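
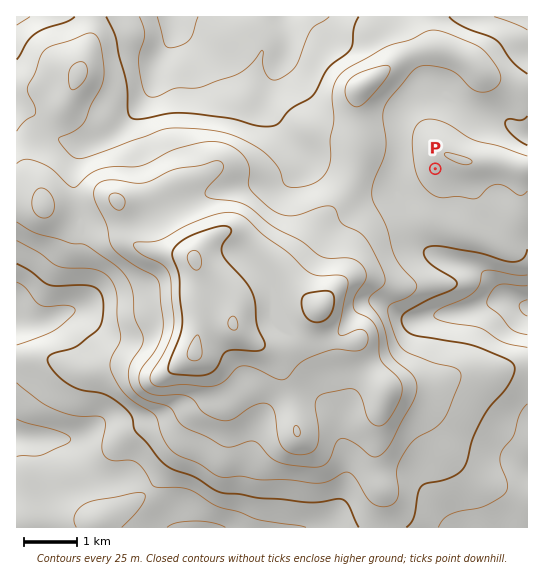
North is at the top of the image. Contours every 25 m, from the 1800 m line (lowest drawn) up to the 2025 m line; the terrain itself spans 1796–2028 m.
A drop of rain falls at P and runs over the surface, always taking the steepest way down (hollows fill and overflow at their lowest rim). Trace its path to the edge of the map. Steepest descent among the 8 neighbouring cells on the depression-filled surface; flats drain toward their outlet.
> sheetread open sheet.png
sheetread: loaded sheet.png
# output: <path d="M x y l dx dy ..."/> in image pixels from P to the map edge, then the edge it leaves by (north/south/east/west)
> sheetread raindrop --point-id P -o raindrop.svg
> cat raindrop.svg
<path d="M435 169l-28 28-2 0-2 1 0 15 3 2 1 7 7 13 20 20 3 0 4 3 6 1 10 4 4 0 1 2 8 1 8 4 28 28 13 7 8 1"/>
exit: east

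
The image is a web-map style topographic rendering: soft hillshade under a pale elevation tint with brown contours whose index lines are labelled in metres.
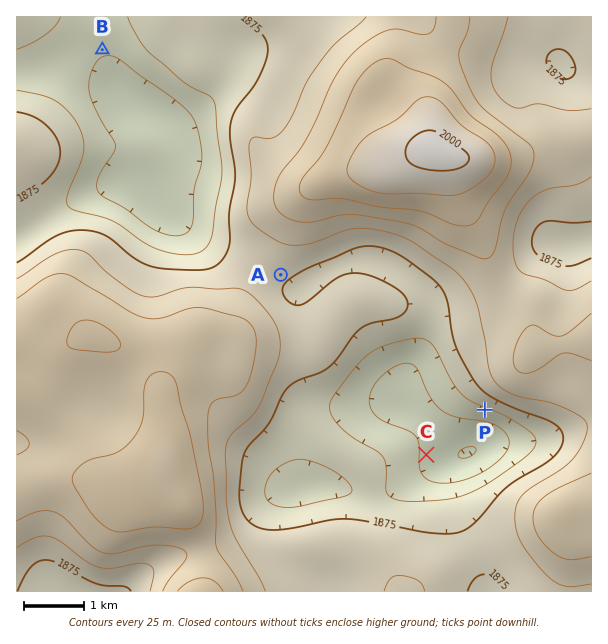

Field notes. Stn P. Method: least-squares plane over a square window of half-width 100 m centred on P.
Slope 7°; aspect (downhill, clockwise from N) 199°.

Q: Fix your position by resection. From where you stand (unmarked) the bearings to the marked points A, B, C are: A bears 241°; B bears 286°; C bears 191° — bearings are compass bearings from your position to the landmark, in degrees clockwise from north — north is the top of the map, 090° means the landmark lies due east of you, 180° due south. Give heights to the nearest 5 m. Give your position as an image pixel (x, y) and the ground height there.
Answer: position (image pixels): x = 484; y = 160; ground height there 1990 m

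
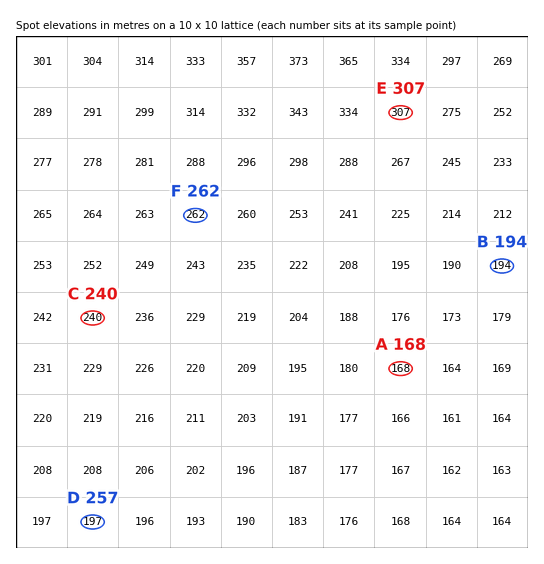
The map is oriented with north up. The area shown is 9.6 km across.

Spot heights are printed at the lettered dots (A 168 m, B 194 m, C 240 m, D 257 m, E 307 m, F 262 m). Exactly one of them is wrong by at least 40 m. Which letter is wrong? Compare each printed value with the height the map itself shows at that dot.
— D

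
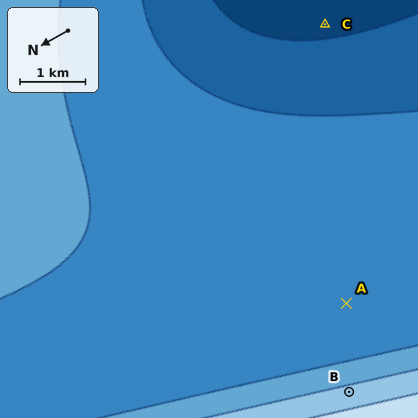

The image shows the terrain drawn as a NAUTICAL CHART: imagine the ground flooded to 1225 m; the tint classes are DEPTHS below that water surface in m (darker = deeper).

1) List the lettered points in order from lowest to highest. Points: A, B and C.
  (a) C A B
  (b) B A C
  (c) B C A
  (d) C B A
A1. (a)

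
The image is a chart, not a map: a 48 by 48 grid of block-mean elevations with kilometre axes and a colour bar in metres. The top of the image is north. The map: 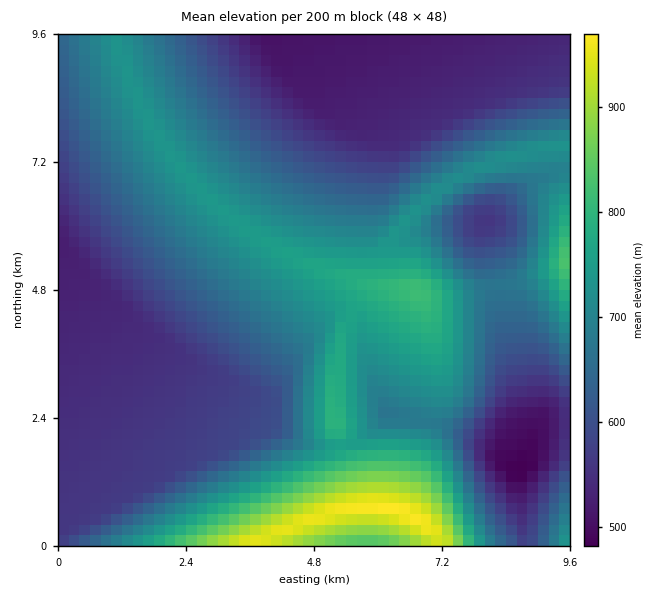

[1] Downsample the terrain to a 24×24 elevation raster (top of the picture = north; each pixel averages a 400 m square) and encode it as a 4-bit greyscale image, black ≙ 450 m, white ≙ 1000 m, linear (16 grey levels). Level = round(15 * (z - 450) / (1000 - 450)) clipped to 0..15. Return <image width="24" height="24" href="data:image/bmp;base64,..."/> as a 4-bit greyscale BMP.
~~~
<image width="24" height="24" href="data:image/bmp;base64,Qk2WAQAAAAAAAHYAAAAoAAAAGAAAABgAAAABAAQAAAAAACABAAATCwAAEwsAABAAAAAAAAAAAAAAABEREQAiIiIAMzMzAERERABVVVUAZmZmAHd3dwCIiIgAmZmZAKqqqgC7u7sAzMzMAN3d3QDu7u4A////ADRniazd3cu8zchkRzNFZ4mrze7u7adDRjMzRWeJq83d25UyNTMzM0Vniau7unQhIzMzMzRFZ4mZmGMREjMzMzNERpl3dlQhEjMzMzNER5l2Z3UyIjMzMzM0Rpl3eHZDMyIzMzNEVol4iIZERSIjMzRVZomImYZVViIiM0VWZ3iJmYZVZyIjNFVmeImZqodmaCIzRVZ3iJmZqYZmeSI0VWd4iIiIiGVVeiNEVneIiHd4dlNEeTNFZ3iHd2ZmdlM0aDRWZ4h3ZlVVZ2VFaERWeIdmVUREVnd2Z0VneHZlRDMzNFZ3d0Vnh2ZUQyIiIzRWZlZ3d2VDMiIiIiM0RVZ4dlRDIiIiIiIzM1Z3dlQyIiIiIiIiM2d3ZUMiIiIiIiIiIg=="/>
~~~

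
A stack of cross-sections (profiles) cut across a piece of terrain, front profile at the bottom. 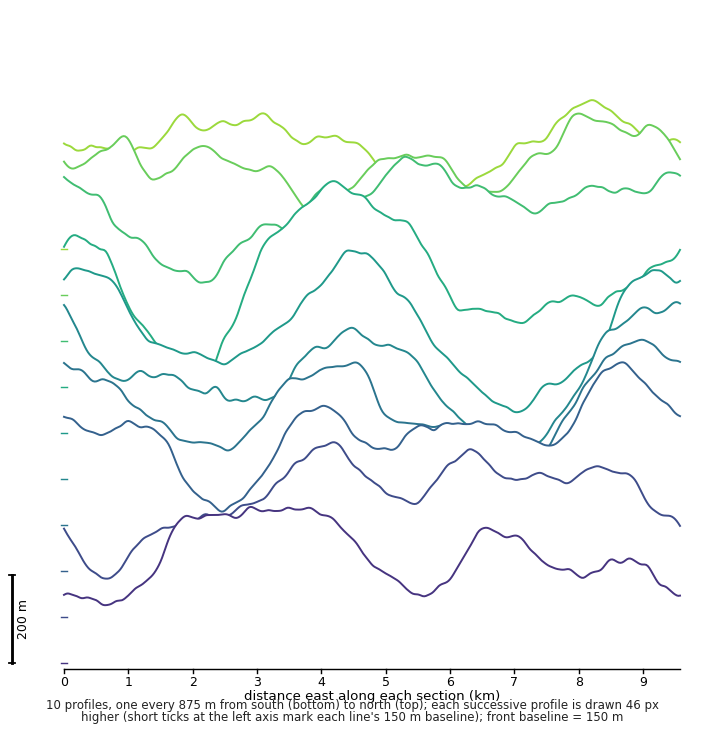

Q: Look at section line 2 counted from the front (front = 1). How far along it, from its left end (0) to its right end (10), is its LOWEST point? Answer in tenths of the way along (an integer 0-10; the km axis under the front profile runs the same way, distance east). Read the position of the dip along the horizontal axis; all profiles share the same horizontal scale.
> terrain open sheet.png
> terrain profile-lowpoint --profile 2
1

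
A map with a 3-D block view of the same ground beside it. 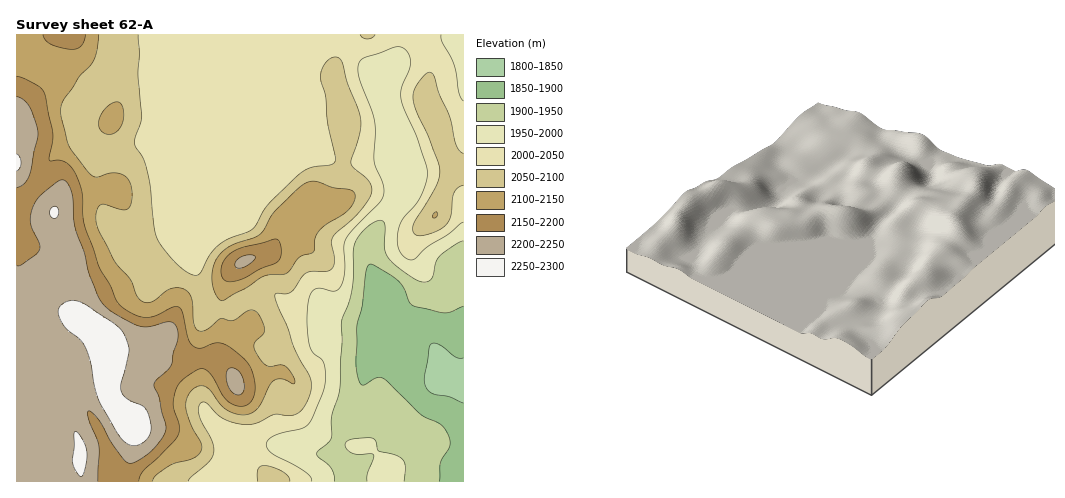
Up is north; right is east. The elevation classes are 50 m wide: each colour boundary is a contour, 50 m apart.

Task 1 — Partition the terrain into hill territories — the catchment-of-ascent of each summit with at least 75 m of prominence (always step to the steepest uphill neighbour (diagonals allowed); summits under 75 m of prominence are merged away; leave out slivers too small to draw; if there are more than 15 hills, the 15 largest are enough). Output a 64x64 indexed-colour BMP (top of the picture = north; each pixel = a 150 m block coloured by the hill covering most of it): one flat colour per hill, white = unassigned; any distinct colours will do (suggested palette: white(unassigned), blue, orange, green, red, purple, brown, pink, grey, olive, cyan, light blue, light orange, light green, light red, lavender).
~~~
<image width="64" height="64" href="data:image/bmp;base64,Qk12CAAAAAAAAHYAAAAoAAAAQAAAAEAAAAABAAQAAAAAAAAIAAATCwAAEwsAABAAAAAAAAAA////ALR3HwAOf/8ALKAsACgn1gC9Z5QAS1aMAMJ34wB/f38AIr28AM++FwDox64AeLv/AIrfmACWmP8A1bDFABERERERERERERERERERERERERERERERERERERERERERERERERERERERERERERERERERERERERERERERERERERERERERERERERERERERERERERERERERERERERERERERERERERERERERERERERERERERERERERERERERERERERERERERERERERERERERERERERERERERERERERERERERERERERERERERERERERERERERERERERERERERERERERERERERERERERERERERERERERERERERERERERERERERERERERERERERERERERERERERERERERERERERERERERERERERERERERERERERERERERERERERERERERERERERERERERERERERERERERERERERERERERERERERERERERERERERERERERERERERERERERERERERERERERERERERERERERERERERERERERERERERERERERERERERERERERERERERERERERERERERERERERERERERERERERERERERERERERERERERERERERERERERERERERERERERERERERERERERERERERERERERERERERERERERERERERERERERERERERERERERERERERERERERERERERERERERERERERERERERERMzEREREREREREREREREREREREREREREREREREREREREzMRERERERERERERERERERERERERERERERERERERERETMxERERERERERERERERERERERERERERERERERERERETMzERERERERERERERERERERERERERERERERERERERETMzMRERERERERERERERERERERERERERERERERERERETMzMxEREREREREREREREREREREREREREREREREREREzMzMzERERERERERERERERERERERERERERERERERETMzMzMzMRERERERERERERERERERERERERERERESIiIiMzMzMzMxERERERERERERERERERERERERERERIiIiIiIzMzMzMzERERERERERERERERERIiIhERERIiIiIiIiIjMzMzMzMREREREREREREREREREiIiIRESIiIiIiIiIiMzMzMzMxEREREREREREREREREiIiIiIiIiIiIiIiIiIzMzMzMzERERERERERERERERESIiIiIiIiIiIiIiIiIzMzMzMzMRERERERERERERERERIiIiIiIiIiIiIiIiIzMzMzMzMxEREREREREREREREREiIiIiIiIiIiIiIiIjMzMzMzMzERERERERERERERERESIiIiIiIiIiIiIiIjMzMzMzMzMRERERERERERERERERIiIiIiIiIiIiIiIiMzMzMzMzMxEREREREREREREREREiIiIiIiIiIiIiIiIzMzMzMzMzERERERERERERERERERIiIiIiIiIiIiIiIiMzMzMzMzMREREREREREREREREREiIiIiIiIiIiIiIiIzMzMzMzMxERERERERERERERERESIiIiIiIiIiIiIiIiMzMzMzMzEREREREREREREREREREiIiIiIiIiIiIiIiIjMzMzMzMRERERERERERERERERESIiIiIiIiIiIiIiIiMzMzMzMxEREREREREREREREREREiIiIiIiIiIiIiIiIjMzMzMzQRERERERERERERERERESIiIiIiIiIiIiIiIiIzMzMzNEEREREREREREREREREREiIiIiIiIiIiIiIiIjMzMzM0RBERERERERERERERERESIiIiIiIiIiIiIiIiMzMzMzREQRERERERERERERERERIiIiIiIiIiIiIiIiMzMzMzNERBERERERERERERERERESIiIiIiIiIiIiIiIzMzMzM0REQRERERERERERERERERIiIiIiIiIiIiIiIjMzMzMzRERBERERERERERERERERESIiIiIiIhERERERMzMzMzNERERBERERERERERERERERIiIiIiIhEREREREzMzMzM0RERERBEREREREREREREREiIiIiIhERERERETMzMzMzREREREERERERERERERERERIiIiIiERERERERMzMzMzNEREREQREREREREREREREREiIiIiIREREREREzMzMzM0RERERBERERERERERERERERIiIiIhERERERETMzMzMzREREREERERERERERERERERESIiIiERERERETMzMzMzNERERERBEREREREREREREREREiIiIRERERERMzMzMzM0REREREERERERERERERERERERIiIhEREREREzMzMzMzRERERERBERERERERERERERERESIiERERERETMzMzMzNEREREREEREREREREREREREREREiIRERERERMzMzMzM0RERERBERERERERERERERERERERIhEREREREzMzMzMzRERERBERERERERERERERERERERESERERERETMzMzMzNEREEREREREREREREREREREREREREREREREREzMzMzM0QRERERERERERERERERERERERERERERERERETMzMzMzEREREREREREREREREREREREREREREREREREREzMzMzMRERERERERERERERERERERERERERERERERERETMzMzMxERERERERERERERERERERERERERERERERERERMzMzMz"/>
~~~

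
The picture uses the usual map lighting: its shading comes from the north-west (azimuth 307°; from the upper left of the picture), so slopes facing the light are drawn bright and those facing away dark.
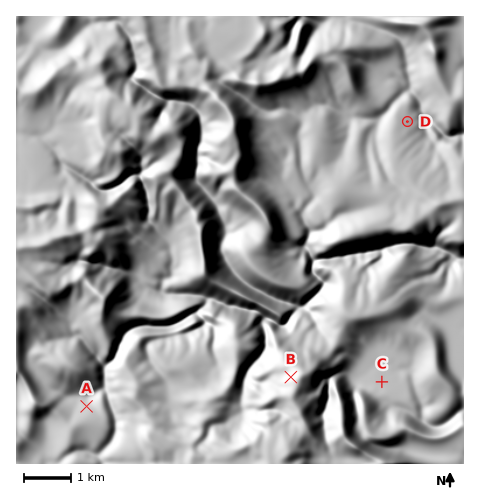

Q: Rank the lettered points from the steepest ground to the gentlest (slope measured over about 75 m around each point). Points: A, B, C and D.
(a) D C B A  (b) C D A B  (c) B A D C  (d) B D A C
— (c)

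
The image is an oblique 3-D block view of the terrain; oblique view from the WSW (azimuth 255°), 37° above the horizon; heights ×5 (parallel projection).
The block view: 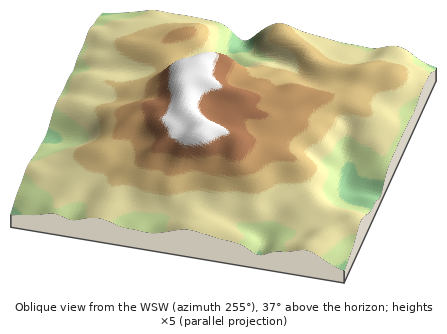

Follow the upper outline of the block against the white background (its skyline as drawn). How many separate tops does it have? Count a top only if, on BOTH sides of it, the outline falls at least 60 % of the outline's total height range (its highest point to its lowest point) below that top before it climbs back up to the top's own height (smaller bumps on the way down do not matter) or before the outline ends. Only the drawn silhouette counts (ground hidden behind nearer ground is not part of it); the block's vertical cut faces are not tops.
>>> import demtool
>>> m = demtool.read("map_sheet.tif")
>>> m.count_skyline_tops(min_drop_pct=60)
0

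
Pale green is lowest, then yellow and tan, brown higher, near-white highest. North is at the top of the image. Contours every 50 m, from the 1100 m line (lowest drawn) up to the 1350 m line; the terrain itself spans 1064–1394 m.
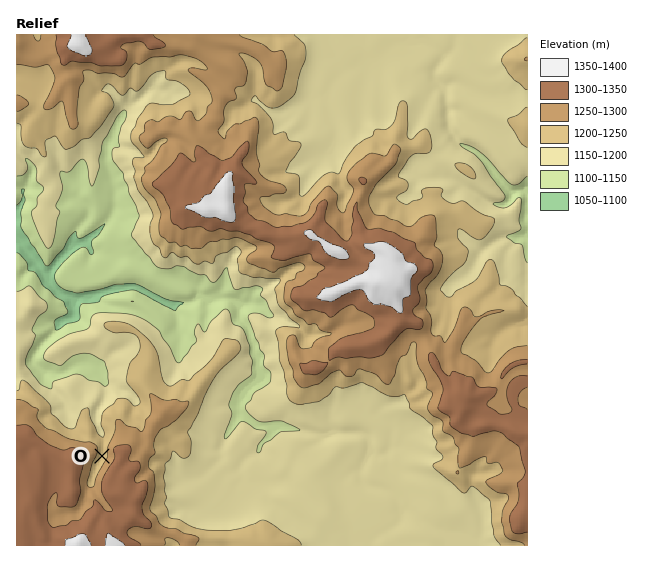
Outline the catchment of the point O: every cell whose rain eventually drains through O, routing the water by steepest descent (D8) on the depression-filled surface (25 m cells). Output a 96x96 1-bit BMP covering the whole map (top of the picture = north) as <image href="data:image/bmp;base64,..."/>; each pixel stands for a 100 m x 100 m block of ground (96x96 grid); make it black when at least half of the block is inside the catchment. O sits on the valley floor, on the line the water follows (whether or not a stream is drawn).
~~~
<image width="96" height="96" href="data:image/bmp;base64,Qk2+BAAAAAAAAD4AAAAoAAAAYAAAAGAAAAABAAEAAAAAAIAEAAATCwAAEwsAAAIAAAAAAAAA////AAAAAAB//8AAAAAAAAAAAAB//8AAAAAAAAAAAAB//8AAAAAAAAAAAAB//+AAAAAAAAAAAAB///gAAAAAAAAAAAB///wAAAAAAAAAAAA///wAAAAAAAAAAAA///wAAAAAAAAAAAAf//wAAAAAAAAAAAAf//AAAAAAAAAAAAAf/8AAAAAAAAAAAAAf/8AAAAAAAAAAAAAf/8AAAAAAAAAAAAAf/8AAAAAAAAAAAAAP/+AAAAAAAAAAAAAP/+AAAAAAAAAAAAAPj/AAAAAAAAAAAAAGAAAAAAAAAAAAAAAAAAAAAAAAAAAAAAAAAAAAAAAAAAAAAAAAAAAAAAAAAAAAAAAAAAAAAAAAAAAAAAAAAAAAAAAAAAAAAAAAAAAAAAAAAAAAAAAAAAAAAAAAAAAAAAAAAAAAAAAAAAAAAAAAAAAAAAAAAAAAAAAAAAAAAAAAAAAAAAAAAAAAAAAAAAAAAAAAAAAAAAAAAAAAAAAAAAAAAAAAAAAAAAAAAAAAAAAAAAAAAAAAAAAAAAAAAAAAAAAAAAAAAAAAAAAAAAAAAAAAAAAAAAAAAAAAAAAAAAAAAAAAAAAAAAAAAAAAAAAAAAAAAAAAAAAAAAAAAAAAAAAAAAAAAAAAAAAAAAAAAAAAAAAAAAAAAAAAAAAAAAAAAAAAAAAAAAAAAAAAAAAAAAAAAAAAAAAAAAAAAAAAAAAAAAAAAAAAAAAAAAAAAAAAAAAAAAAAAAAAAAAAAAAAAAAAAAAAAAAAAAAAAAAAAAAAAAAAAAAAAAAAAAAAAAAAAAAAAAAAAAAAAAAAAAAAAAAAAAAAAAAAAAAAAAAAAAAAAAAAAAAAAAAAAAAAAAAAAAAAAAAAAAAAAAAAAAAAAAAAAAAAAAAAAAAAAAAAAAAAAAAAAAAAAAAAAAAAAAAAAAAAAAAAAAAAAAAAAAAAAAAAAAAAAAAAAAAAAAAAAAAAAAAAAAAAAAAAAAAAAAAAAAAAAAAAAAAAAAAAAAAAAAAAAAAAAAAAAAAAAAAAAAAAAAAAAAAAAAAAAAAAAAAAAAAAAAAAAAAAAAAAAAAAAAAAAAAAAAAAAAAAAAAAAAAAAAAAAAAAAAAAAAAAAAAAAAAAAAAAAAAAAAAAAAAAAAAAAAAAAAAAAAAAAAAAAAAAAAAAAAAAAAAAAAAAAAAAAAAAAAAAAAAAAAAAAAAAAAAAAAAAAAAAAAAAAAAAAAAAAAAAAAAAAAAAAAAAAAAAAAAAAAAAAAAAAAAAAAAAAAAAAAAAAAAAAAAAAAAAAAAAAAAAAAAAAAAAAAAAAAAAAAAAAAAAAAAAAAAAAAAAAAAAAAAAAAAAAAAAAAAAAAAAAAAAAAAAAAAAAAAAAAAAAAAAAAAAAAAAAAAAAAAAAAAAAAAAAAAAAAAAAAAAAAAAAAAAAAAAAAAAAAAAAAAAAAAAAAAAAAAAAAAAAAAAAAAAAAAAAAAAAAAAAAAAAAAAAAAAAAAAAAAAAAAAAAAAAAAAAAAAAAAAAAAAAAAAAAAAAAAAAAAAAAAAAAAAAAAAAAAAAAA="/>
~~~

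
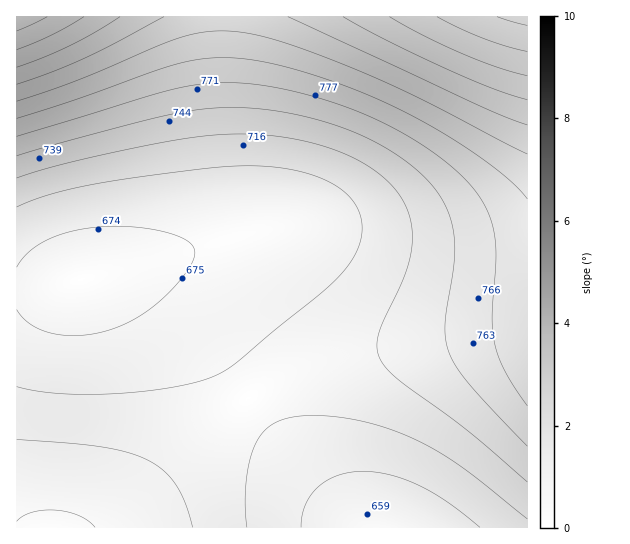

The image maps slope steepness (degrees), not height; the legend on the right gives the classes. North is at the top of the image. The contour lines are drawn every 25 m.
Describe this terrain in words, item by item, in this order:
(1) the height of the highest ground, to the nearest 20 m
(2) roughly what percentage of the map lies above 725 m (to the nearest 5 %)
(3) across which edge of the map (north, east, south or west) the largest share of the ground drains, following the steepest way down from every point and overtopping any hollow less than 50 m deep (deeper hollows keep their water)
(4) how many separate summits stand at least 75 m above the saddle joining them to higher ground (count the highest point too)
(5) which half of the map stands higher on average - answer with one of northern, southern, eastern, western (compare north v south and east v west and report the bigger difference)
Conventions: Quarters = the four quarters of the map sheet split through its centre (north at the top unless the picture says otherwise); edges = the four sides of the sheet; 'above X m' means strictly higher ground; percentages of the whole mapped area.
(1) The highest ground is at about 960 m.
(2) About 45 % of the map lies above 725 m.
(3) The largest share of the runoff leaves by the western edge.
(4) There are 2 summits with 75 m or more of prominence.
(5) On average the northern half of the map is the higher ground.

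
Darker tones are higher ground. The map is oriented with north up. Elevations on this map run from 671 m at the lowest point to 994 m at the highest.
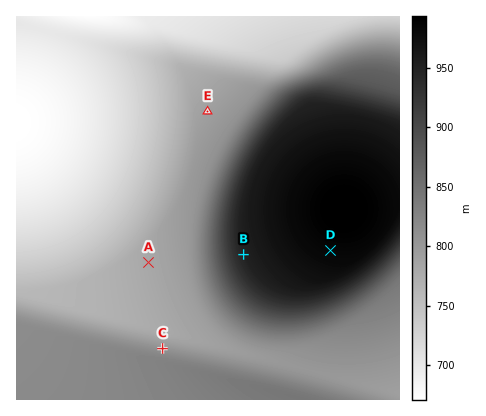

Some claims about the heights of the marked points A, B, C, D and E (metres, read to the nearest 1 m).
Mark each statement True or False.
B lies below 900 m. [False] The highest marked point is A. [False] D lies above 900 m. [True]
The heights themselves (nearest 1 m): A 781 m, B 949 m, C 809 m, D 986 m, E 792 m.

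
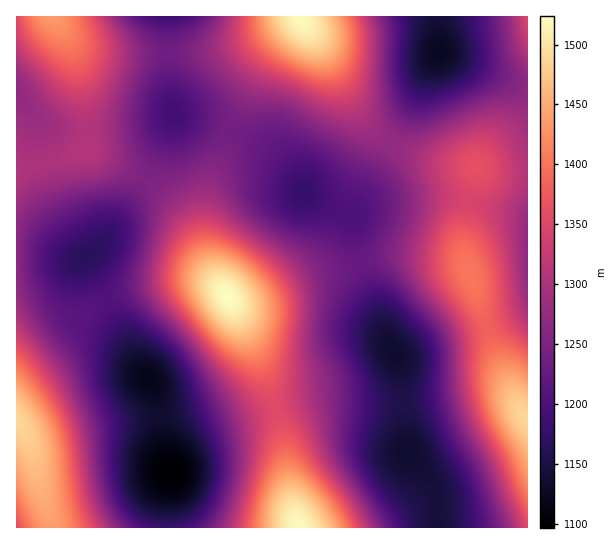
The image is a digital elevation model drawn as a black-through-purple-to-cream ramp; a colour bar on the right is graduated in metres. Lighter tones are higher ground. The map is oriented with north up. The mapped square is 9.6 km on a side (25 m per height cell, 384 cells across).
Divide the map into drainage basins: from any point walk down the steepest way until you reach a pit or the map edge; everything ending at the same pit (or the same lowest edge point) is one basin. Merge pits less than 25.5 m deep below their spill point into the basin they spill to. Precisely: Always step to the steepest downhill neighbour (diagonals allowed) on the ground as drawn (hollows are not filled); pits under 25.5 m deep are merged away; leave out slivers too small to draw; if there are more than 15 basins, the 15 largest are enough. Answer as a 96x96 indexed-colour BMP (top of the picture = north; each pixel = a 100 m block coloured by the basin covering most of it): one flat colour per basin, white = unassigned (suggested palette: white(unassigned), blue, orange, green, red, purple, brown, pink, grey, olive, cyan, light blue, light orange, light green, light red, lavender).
<image width="96" height="96" href="data:image/bmp;base64,Qk12EgAAAAAAAHYAAAAoAAAAYAAAAGAAAAABAAQAAAAAAAASAAATCwAAEwsAABAAAAAAAAAA////ALR3HwAOf/8ALKAsACgn1gC9Z5QAS1aMAMJ34wB/f38AIr28AM++FwDox64AeLv/AIrfmACWmP8A1bDFAKqqqiIiIiIiIiIiIiIiIiIiIiIiIiIiIiIiIREREREREREREREREREREREREREREaqqqiIiIiIiIiIiIiIiIiIiIiIiIiIiIiIiIREREREREREREREREREREREREREREaqqqiIiIiIiIiIiIiIiIiIiIiIiIiIiIiIiEREREREREREREREREREREREREREREaqqqiIiIiIiIiIiIiIiIiIiIiIiIiIiIiIiEREREREREREREREREREREREREREREaqqoiIiIiIiIiIiIiIiIiIiIiIiIiIiIiIiEREREREREREREREREREREREREREREaqqoiIiIiIiIiIiIiIiIiIiIiIiIiIiIiIiEREREREREREREREREREREREREREREaqqoiIiIiIiIiIiIiIiIiIiIiIiIiIiIiIhEREREREREREREREREREREREREREREaqqoiIiIiIiIiIiIiIiIiIiIiIiIiIiIiIhEREREREREREREREREREREREREREREaqqIiIiIiIiIiIiIiIiIiIiIiIiIiIiIiIhEREREREREREREREREREREREREREREaqqIiIiIiIiIiIiIiIiIiIiIiIiIiIiIiIhEREREREREREREREREREREREREREREaqqIiIiIiIiIiIiIiIiIiIiIiIiIiIiIiIhEREREREREREREREREREREREREREREaqqIiIiIiIiIiIiIiIiIiIiIiIiIiIiIiIhEREREREREREREREREREREREREREREaqiIiIiIiIiIiIiIiIiIiIiIiIiIiIiIiIhEREREREREREREREREREREREREREREaqiIiIiIiIiIiIiIiIiIiIiIiIiIiIiIiIREREREREREREREREREREREREREREREaqiIiIiIiIiIiIiIiIiIiIiIiIiIiIiIiIREREREREREREREREREREREREREREREaqiIiIiIiIiIiIiIiIiIiIiIiIiIiIiIiIREREREREREREREREREREREREREREREaoiIiIiIiIiIiIiIiIiIiIiIiIiIiIiIiIREREREREREREREREREREREREREREREaoiIiIiIiIiIiIiIiIiIiIiIiIiIiIiIiIREREREREREREREREREREREREREREREaIiIiIiIiIiIiIiIiIiIiIiIiIiIiIiIiIRERERERERERERERERERERERERERERESIiIiIiIiIiIiIiIiIiIiIiIiIiIiIiIiERERERERERERERERERERERERERERERESIiIiIiIiIiIiIiIiIiIiIiIiIiIiIiIiERERERERERERERERERERERERERERERESIiIiIiIiIiIiIiIiIiIiIiIiIiIiIiIiERERERERERERERERERERERERERERERFyIiIiIiIiIiIiIiIiIiIiIiIiIiIiIiIiERERERERERERERERERERERERERERERFyIiIiIiIiIiIiIiIiIiIiIiIiIiIiIiIhERERERERERERERERERERERERERERERdyIiIiIiIiIiIiIiIiIiIiIiIiIiIiIiIhERERERERERERERERERERERERERERERdyIiIiIiIiIiIiIiIiIiIiIiIiIiIiIiIhEREREREREREREREREREREREREREREXdyIiIiIiIiIiIiIiIiIiIiIiIiIiIiIiIREREREREREREREREREREREREREREREXdyIiIiIiIiIiIiIiIiIiIiIiIiIiIiIiIRERERERERERERERERERERERERERERF3dyIiIiIiIiIiIiIiIiIiIiIiIiIiIiIiIRERERERERERERERERERERERERERERF3dyIiIiIiIiIiIiIiIiIiIiIiIiIiIiIiERERERERERERERERERERERERERERERd3dyIiIiIiIiIiIiIiIiIiIiIiIiIiIiIiERERERERERERERERERERERERERERERd3d1IiIiIiIiIiIiIiIiIiIiIiIiIiIiIiEREREREREREREREREREREREREREREXd3d1VSIiIiIiIiIiIiIiIiIiIiIiIiIiIhEREREREREREREREREREREREREREREXd3d1VVIiIiIiIiIiIiIiIiIiIiIiIiIiIhEREREREREREREREREREREREREREREXd3d1VVUiIiIiIiIiIiIiIiIiIiIiIiIiIRERERERERERERERERERERERERERERF3d3d1VVVVIiIiIiIiIiIiIiIiIiIiIiIiIRERERERERERERERERERERERERERERF3d3d1VVVVUiIiIiIiIiIiIiIiIiIiIiIiERERERERERERERERERERERERERERERF3d3d1VVVVVSIiIiIiIiIiIiIiIiIiIiIiERERERERERERERERERERERERERERERd3d3d1VVVVVVIiIiIiIiIiIiIiIiIiIiIhERERERERERERERERERERERERERERERd3d3d1VVVVVVVSIiIiIiIiIiIiIiIiIiIhERERERERERERERERERERERERERERERd3d3d1VVVVVVVVIiIiIiIiIiIiIiIiIiIREREREREREREREREREREREREREREREXd3d3d1VVVVVVVVVSIiIiIiIiIiIiIiIiIREREREREREREREREREREREREREREREXd3d3d1VVVVVVVVVVIiIiIiIiIiIiIiIiEREREREREREREREREREREREREREREREXd3d3d1VVVVVVVVVVVVIiIiIiIiIiIiIiMzMzMREREREREREREREREREREREREREXd3d3d1VVVVVVVVVVVVVVIiIiIiIiIiIjMzMzMzERERERERERERERERERERERERF3d3d3d1VVVVVVVVVVVVVVVVUiIiIiIiUzMzMzMzMxERERERERERERERERERERERF3d3d3d1VVVVVVVVVVVVVVVVVVVVVVVVUzMzMzMzMzMRERERERERERERERERERERF3d3d3d1VVVVVVVVVVVVVVVVVVVVVVVVMzMzMzMzMzMzMRERERERERERERERERERd3d3d3d1VVVVVVVVVVVVVVVVVVVVVVVWMzMzMzMzMzMzMzMRERERERERERERERERd3d3d3d1VVVVVVVVVVVVVVVVVVVVVVVTMzMzMzMzMzMzMzMzMzEREREREREREREXd3d3d3d1VVVVVVVVVVVVVVVVVVVVVVVjMzMzMzMzMzMzMzMzMzMzMRERERERERM3d3d3d3d1VVVVVVVVVVVVVVVVVVVVVVVjMzMzMzMzMzMzMzMzMzMzMzMzMzMzMzM3d3d3d3d1VVVVVVVVVVVVVVVVVVVVVVZjMzMzMzMzMzMzMzMzMzMzMzMzMzMzMzM3d3d3d3d1VVVVVVVVVVVVVVVVVVVVVVYzMzMzMzMzMzMzMzMzMzMzMzMzMzMzMzM3d3d3d3d1VVVVVVVVVVVVVVVVVVVVVVYzMzMzMzMzMzMzMzMzMzMzMzMzMzMzMzM3d3d3d3d1VVVVVVVVVVVVVVVVVVVVVWYzMzMzMzMzMzMzMzMzMzMzMzMzMzMzMzM3d3d3d3d1VVVVVVVVVVVVVVVVVVVVVWYzMzMzMzMzMzMzMzMzMzMzMzMzMzMzMzM3d3d3d3d1VVVVVVVVVVVVVVVVVVVVVmYzMzMzMzMzMzMzMzMzMzMzMzMzMzMzMzM3d3d3d3d1VVVVVVVVVVVVVVVVVVVVZmYzMzMzMzMzMzMzMzMzMzMzMzMzMzMzMzMzd3d3d3d1VVVVVVVVVVVVVVVVVVVVZmYzMzMzMzMzMzMzMzMzMzMzMzMzMzMzMzMzd3d3d3d1VVVVVVVVVVVVVVVVVVVWZmZjMzMzMzMzMzMzMzMzMzMzMzMzMzMzMzMzd3d3d3d1VVVVVVVVVVVVVVVVVVVmZmZjMzMzMzMzMzMzMzMzMzMzMzMzMzMzMzMzd3d3d3d1VVVVVVVVVVVVVVVVVVZmZmZjMzMzMzMzMzMzMzMzMzMzMzMzMzMzMzMzN3d3d3d1VVVVVVVVVVVVVVVVVWZmZmZjMzMzMzMzMzMzMzMzMzMzMzMzMzMzMzMzN3d3d3d1VVVVVVVVVVVVVVVVVmZmZmZjMzMzMzMzMzMzMzMzMzMzMzMzMzMzMzMzN3d3d3d1VVVVVVVVVVVVVVVWZmZmZmZmMzMzMzMzMzMzMzMzMzMzMzMzMzMzMzMzN3d3d3d1VVVVVVVVVVVVVVZmZmZmZmZmMzMzMzMzMzMzMzMzMzMzMzMzMzMzMzMzN3d3d3d1VVVVVVVVVVVVVmZmZmZmZmZmMzMzMzMzMzMzMzMzMzMzMzMzMzMzMzMzM0RERERIiIhVVVVVVVVWZmZmZmZmZmZmYzMzMzMzMzMzMzMzMzMzMzMzMzMzM0RERERERERIiIiIiFVVVVZmZmZmZmZmZmZmYzMzMzMzMzMzMzMzMzMzMzMzMzRERERERERERERIiIiIiIiFVmZmZmZmZmZmZmZmZjMzMzMzMzMzMzMzMzMzMzMzNERERERERERERERIiIiIiIiIZmZmZmZmZmZmZmZmZjMzMzMzMzMzMzMzMzMzMzM0RERERERERERERERIiIiIiIiIZmZmZmZmZmZmZmZmZmMzMzMzMzMzMzMzMzMzMzRERERERERERERERERIiIiIiIiIZmZmZmZmZmZmZmZmZmMzMzMzMzMzMzMzMzMzNERERERERERERERERERIiIiIiIiIZmZmZmZmZmZmZmZmZmMzMzMzMzMzMzMzMzMzRERERERERERERERERERIiIiIiIiIZmZmZmZmZmZmZmZmZmYzMzMzMzMzMzMzMzM0RERERERERERERERERERIiIiIiIiIZmZmZmZmZmZmZmZmZmYzMzMzMzMzMzMzMzNERERERERERERERERERERIiIiIiIiIZmZmZmZmZmZmZmZmZmZjMzMzMzMzMzMzMzNERERERERERERERERERERIiIiIiIiIZmZmZmZmZmZmZmZmZmZjMzMzMzMzMzMzMzRERERERERERERERERERERIiIiIiIiIZmZmZmZmZmZmZmZmZmZmMzMzMzMzMzMzM0RERERERERERERERERERERIiIiIiIiIZmZmZmZmZmZmZmZmZmZmMzMzMzMzMzMzM0RERERERERERERERERERERIiIiIiIiGZmZmZmZmZmZmZmZmZmZmYzMzMzMzMzMzNERERERERERERERERERERERIiIiIiIiGZmZmZmZmZmZmZmZmZmZmYzMzMzMzMzMzNERERERERERERERERERERERIiIiIiIiGZmZmZmZmZmZmZmZmZmZmZjMzMzMzMzMzRERERERERERERERERERERERIiIiIiIiGZmZmZmZmZmZmZmZmZmZmZjMzMzMzMzMzRERERERERERERERERERERERIiIiIiIiGZmZmZmZmZmZmZmZmZmZmZmMzMzMzMzM0RERERERERERERERERERERERIiIiIiIhmZmZmZmZmZmZmZmZmZmZmZmMzMzMzMzM0RERERERERERERERERERERERIiIiIiIhmZmZmZmZmZmZmZmZmZmZmZmYzMzMzMzNERERERERERERERERERERERERIiIiIiIhmZmZmZmZmZmZmZmZmZmZmZmYzMzMzMzRERERERERERERERERERERERERIiIiIiIhmZpmZmZmZmZmZmZmZZmZmZmZjMzMzMzRERERERERERERERERERERERERIiIiIiIZpmZmZmZmZmZmZmZmZmZlmZmZmMzMzM0RERERERERERERERERERERERERIiIiIiIaZmZmZmZmZmZmZmZmZmZmZlmZmYzMzNERERERERERERERERERERERERERIiIiIiGmZmZmZmZmZmZmZmZmZmZmZmZZmZjMzNERERERERERERERERERERERERERIiIiIiJmZmZmZmZmZmZmZmZmZmZmZmZmWZmMzRERERERERERERERERERERERERERIiIiIiZmZmZmZmZmZmZmZmZmZmZmZmZmZlmY0RERERERERERERERERERERERERERIiIiImZmZmZmZmZmZmZmZmZmZmZmZmZmZmZZERERERERERERERERERERERERERERA=="/>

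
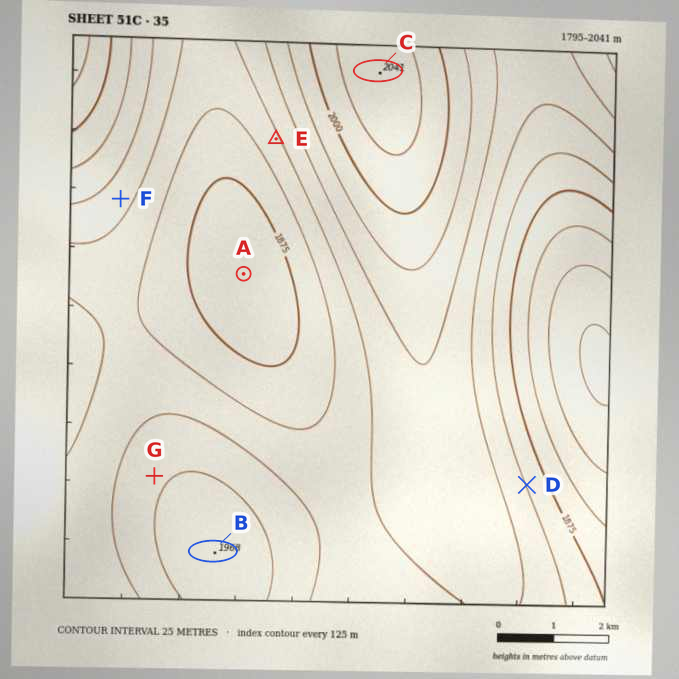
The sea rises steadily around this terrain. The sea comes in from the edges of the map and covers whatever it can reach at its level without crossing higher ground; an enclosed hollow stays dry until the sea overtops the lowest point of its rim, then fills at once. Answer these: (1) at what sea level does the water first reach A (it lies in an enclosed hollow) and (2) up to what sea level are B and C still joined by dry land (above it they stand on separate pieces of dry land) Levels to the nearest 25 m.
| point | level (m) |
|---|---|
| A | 1900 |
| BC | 1925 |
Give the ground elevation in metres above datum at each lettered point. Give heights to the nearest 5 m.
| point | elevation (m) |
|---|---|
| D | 1900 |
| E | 1920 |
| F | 1935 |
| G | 1945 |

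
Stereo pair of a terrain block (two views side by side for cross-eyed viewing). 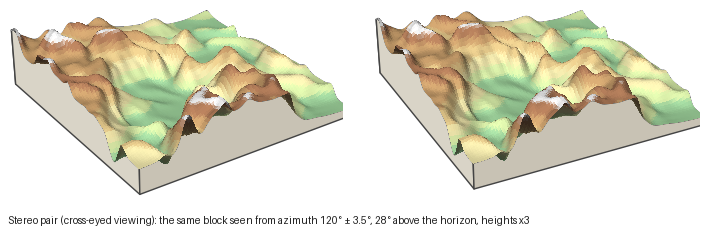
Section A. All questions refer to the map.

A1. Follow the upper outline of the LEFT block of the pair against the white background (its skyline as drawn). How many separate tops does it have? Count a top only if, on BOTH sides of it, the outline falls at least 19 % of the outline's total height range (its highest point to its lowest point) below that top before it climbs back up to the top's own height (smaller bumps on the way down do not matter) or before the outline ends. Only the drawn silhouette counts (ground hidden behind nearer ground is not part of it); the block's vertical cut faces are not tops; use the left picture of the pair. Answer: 1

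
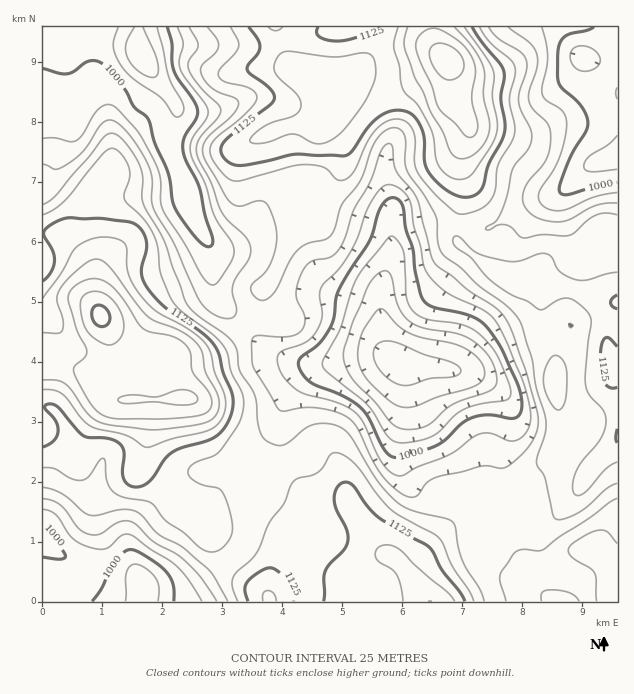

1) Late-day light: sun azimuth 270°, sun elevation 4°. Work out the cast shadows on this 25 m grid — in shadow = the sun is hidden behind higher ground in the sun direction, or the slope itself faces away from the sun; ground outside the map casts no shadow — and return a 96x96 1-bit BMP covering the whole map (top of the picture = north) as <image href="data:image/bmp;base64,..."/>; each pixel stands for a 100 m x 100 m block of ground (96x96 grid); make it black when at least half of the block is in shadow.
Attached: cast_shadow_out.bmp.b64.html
<image width="96" height="96" href="data:image/bmp;base64,Qk2+BAAAAAAAAD4AAAAoAAAAYAAAAGAAAAABAAEAAAAAAIAEAAATCwAAEwsAAAIAAAAAAAAA////AAAAAAAAAAAAAfAAAB///gAAAwAAAPAAAB///AAAB4AAAPAAAD//8AAAD4AAAGAAAD//wAAADwAAAAAAAH//gAAADwAAAAAAAH/+AAAADwAAAAAAAH/4AAAADgAAAAAAAP/wAAAADAAAAAAAAP/gAwAADAAAAAAAAH/ABwAAHAAAAAAAAH8AA4AAGAAAAAAAAAAAAYAAAAAAAAAAAAAAAOAAAAAAAAAAAAAAAHgAAAAAAAAAOAAAAH4AAAAAAAAA/gAAAD8AAAAAAAAB/gAAAD8AAAAAAAAD/gAAAB8AAAAAAAAH/gAAAB8AAAAAAAAH/gAAAB8AADAAAAAP/gAAAA4AADwAAAAP/gAAAAQAAD4AAAAP/gAAAAAAAB4AAAAP/gAAAAAAAAgAAAAP/wAAAAAAAAAAAAAf/wAAAAAAAAAHAAAf/4AAAAAAAAAP4AAf/4AAAAAAAAAP/wAf/8AAAAAAAAAP/8A//8AAAAAAAAAf//A//8AAAAAAAAAf//8//4AAAAAAAAAf/////8AAAAAAAAAf/////+AAAAAAAAA///////AAAAAAAAA///////gAAAAAAAB///////gAAAAAAAB///////gAAAAAAAD///////AAAAAAAAD///////AAAAAAAAD///////AAAAAAAAD//////+AAAAAAAAH//////8AAAAAAAAH//////wAAAAAAAAP/////+AAAAAAAD+P//h//+AAAAgAAH////A//8AAABAAAH///+A//8AAAAAAAH///+A//4AAAAAAAP///8Af/4AAAAAAAP///wAf/wAAAAAAAP///gPP/wAAAAAAAH///APz/wAAAAAAAH///APz/wAAAAAAAH///APz/4AAAAAAAH///AHh/4AAAAAAAD///AHh/8AAAAAAAB///ADB/8AAAAAAAAf//AAB/8AAAAAAAAP//AAB/8AAAAAAAAP//AAD/8AAAAAAAAP/+AAD/8AAAAAAAAP/8AAD/8AAAAAAAAP/4AAD/8AAAAAAAAf/wAAD/8AAAAAAAAf/wAAB/8AA88AAAAf/gAAA/8AA//gAAAf/gAAA/8AB//4AAAf/gAAAf8AB//+AAA//gAAAf4AB///AAA//AAAAf4AD///wAA//AAAAf4AD///8AA//AAAAf4AH///8AB/+AAAAf4AD///8AB/+AAAAf8AD///8AB/8AAAAf8AD///8AB/8AAAAP8AD///8AD/8AAAAP+AD///8AD/4AAAAP+AB///8AD/4AAAAH8AB///8AD/wAAAAD8AD///8AD4AAAAAAgAD///8ADwAAAAAAAAD///8ABgAAAAAAAAH///8AAAAAAAAAAAH///8AAAAAAAAAAAH///8AA+AAAAAAAAP///8AD+AAAAAAAAP///8AD+AAAAAAAAP///8AH+AAAAAAAAP///8AH8AAAAAAAAf///8AH8AAAAAAAAf///8AH4AAAAAAAA////8AH4AAAAAAAA////8AD4AAAAAAAB////8AD4AAAAAAAB////8="/>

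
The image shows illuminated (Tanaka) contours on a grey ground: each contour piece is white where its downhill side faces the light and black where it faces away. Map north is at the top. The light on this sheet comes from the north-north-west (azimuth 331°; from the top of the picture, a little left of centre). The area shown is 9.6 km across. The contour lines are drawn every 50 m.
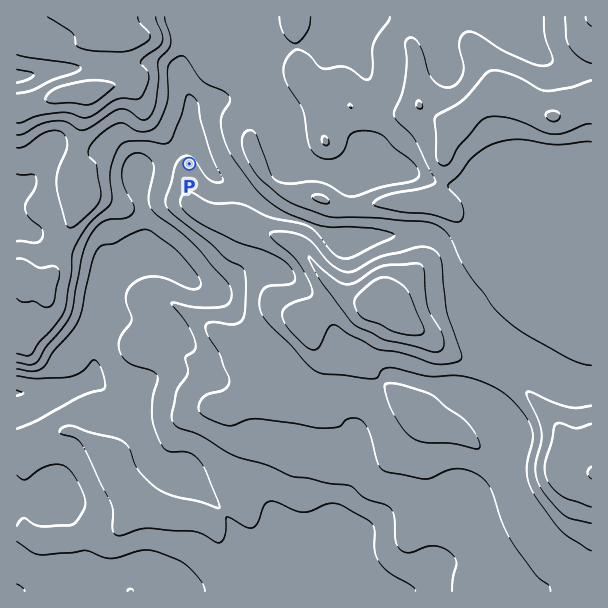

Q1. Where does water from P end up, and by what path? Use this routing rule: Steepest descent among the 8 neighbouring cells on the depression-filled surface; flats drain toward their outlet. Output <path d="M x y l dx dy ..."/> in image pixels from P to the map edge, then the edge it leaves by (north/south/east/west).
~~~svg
<path d="M189 164l11-11 0-6-2-1-16 0-2 1-3 0-12 12-6 3-12 2-6 6 2 70-2 3-9 9-1 5-8 9 0 1-13 14-2 3 0 3-1 1 0 6-2 2 0 16-4 9 0 3-5 8 0 3-1 1 0 6-2 2 0 34-3 3-9 5-3 0-1 1-3 0-6 3-14 2-1 1-9 0-2 2-13 0-2-2-10 0"/>
exit: west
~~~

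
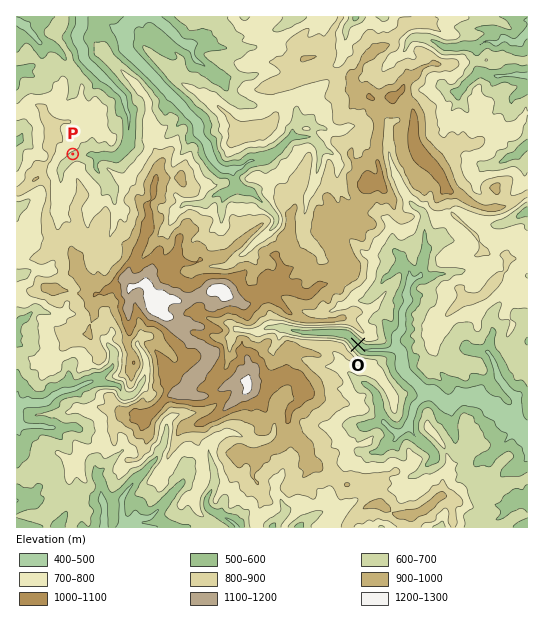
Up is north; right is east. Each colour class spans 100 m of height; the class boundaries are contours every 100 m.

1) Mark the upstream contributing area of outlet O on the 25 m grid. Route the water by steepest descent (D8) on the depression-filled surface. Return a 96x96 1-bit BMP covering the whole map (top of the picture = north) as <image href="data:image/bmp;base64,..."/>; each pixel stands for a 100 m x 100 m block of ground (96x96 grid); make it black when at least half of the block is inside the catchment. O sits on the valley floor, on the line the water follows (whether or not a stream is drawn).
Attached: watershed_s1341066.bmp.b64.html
<image width="96" height="96" href="data:image/bmp;base64,Qk2+BAAAAAAAAD4AAAAoAAAAYAAAAGAAAAABAAEAAAAAAIAEAAATCwAAEwsAAAIAAAAAAAAA////AAAAAAAAAAAAAAAAAAAAAAAAAAAAAAAAAAAAAAAAAAAAAAAAAAAAAAAAAAAAAAAAAAAAAAAAAAAAAAAAAAAAAAAAAAAAAAAAAAAAAAAAAAAAAAAAAAAAAAAAAAAAAAAAAAAAAAAAAAAAAAAAAAAAAAAAAAAAAAAAAAAAAAAAAAAAAAAAAAAAAAAAAAAAAAAAAAAAAAAAAAAAAAAAAAAAAAAAAAAAAAAAAAAAAAAAAAAAAAAAAAAAAAAAAAAAAAAAAAAAAAAAAAAAAAAAAAAAAAAAAAAAAAAAAAAAAAAAAAAAAAAAAAAAAAAAAAAAAAAAAAAAAAAAAAAAAAAAAAAAAAAAAAAAAAAAAAAAAAAAAAAAAAAAAAAAAAAAAAAAAAAAAAAAAAAAAAAAAAAAAAAAAAAAAAAB+AAAAAAAAAAAAAAB/gAAAAAAAAAAAAAA//wAAAAAAAAAAAAAf/+AAAAAAAAAAAAAP//AAAAAAAAAAAAAH//gAAAAAAAAAAAAD//AAAAAAAAAAAAAD//gAAAAAAAAAAAAD///BgAAAAAAAAAAP////wAAAAAAAAAA/////4AAAAAAAAAB/////4AAAAAAAAAD/////wAAAAAAAAAH/////gAAAAAAAAAH///4AAAAAAAAAAAf///gAAAAAAAAAAAf///AAAAAAAAAAAAf/8+AAAAAAAAAAAAAPwIAAAAAAAAAAAAABgAAAAAAAAAAAAAAAAAAAAAAAAAAAAAAAAAAAAAAAAAAAAAAAAAAAAAAAAAAAAAAAAAAAAAAAAAAAAAAAAAAAAAAAAAAAAAAAAAAAAAAAAAAAAAAAAAAAAAAAAAAAAAAAAAAAAAAAAAAAAAAAAAAAAAAAAAAAAAAAAAAAAAAAAAAAAAAAAAAAAAAAAAAAAAAAAAAAAAAAAAAAAAAAAAAAAAAAAAAAAAAAAAAAAAAAAAAAAAAAAAAAAAAAAAAAAAAAAAAAAAAAAAAAAAAAAAAAAAAAAAAAAAAAAAAAAAAAAAAAAAAAAAAAAAAAAAAAAAAAAAAAAAAAAAAAAAAAAAAAAAAAAAAAAAAAAAAAAAAAAAAAAAAAAAAAAAAAAAAAAAAAAAAAAAAAAAAAAAAAAAAAAAAAAAAAAAAAAAAAAAAAAAAAAAAAAAAAAAAAAAAAAAAAAAAAAAAAAAAAAAAAAAAAAAAAAAAAAAAAAAAAAAAAAAAAAAAAAAAAAAAAAAAAAAAAAAAAAAAAAAAAAAAAAAAAAAAAAAAAAAAAAAAAAAAAAAAAAAAAAAAAAAAAAAAAAAAAAAAAAAAAAAAAAAAAAAAAAAAAAAAAAAAAAAAAAAAAAAAAAAAAAAAAAAAAAAAAAAAAAAAAAAAAAAAAAAAAAAAAAAAAAAAAAAAAAAAAAAAAAAAAAAAAAAAAAAAAAAAAAAAAAAAAAAAAAAAAAAAAAAAAAAAAAAAAAAAAAAAAAAAAAAAAAAAAAAAAAAAAAAAAAAAAAAAAAAAAAAAAAAAAAAAAAAAAAAAAAAAAAAAAAAAAAAAAAAAAAAAAAAAAAA="/>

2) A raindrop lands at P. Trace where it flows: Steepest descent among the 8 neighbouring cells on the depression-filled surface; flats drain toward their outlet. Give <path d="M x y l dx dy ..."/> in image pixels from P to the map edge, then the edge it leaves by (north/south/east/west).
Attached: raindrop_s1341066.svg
<path d="M73 154l1 1 20 0 1 2 22 0 8-8 4-10 0-25-3-4-1-12-19-19-4-2-17-18-2-2 0-7-1-1 0-3-4-5 0-8 4-7 0-9"/>
exit: north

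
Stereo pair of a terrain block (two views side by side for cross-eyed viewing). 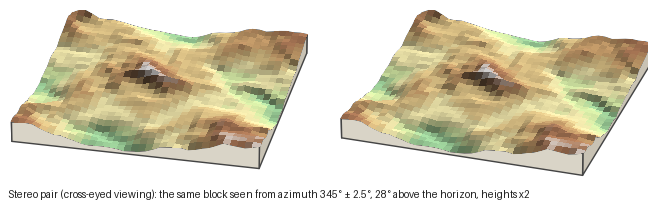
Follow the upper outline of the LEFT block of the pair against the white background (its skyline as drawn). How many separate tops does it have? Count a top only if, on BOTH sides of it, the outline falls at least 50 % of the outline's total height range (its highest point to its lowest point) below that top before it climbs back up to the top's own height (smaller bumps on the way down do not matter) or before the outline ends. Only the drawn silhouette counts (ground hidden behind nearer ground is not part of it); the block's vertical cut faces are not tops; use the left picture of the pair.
0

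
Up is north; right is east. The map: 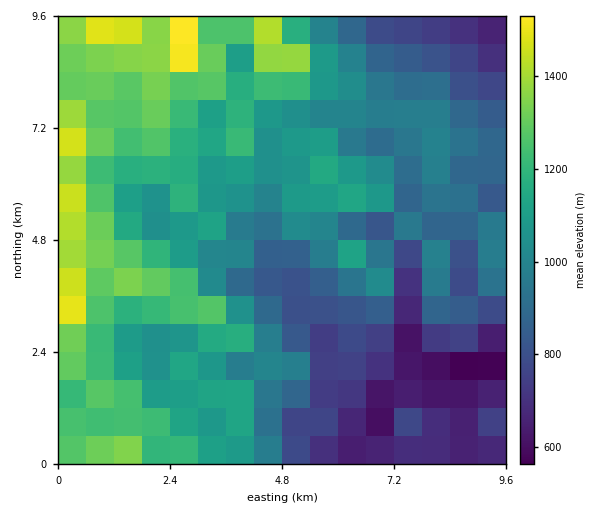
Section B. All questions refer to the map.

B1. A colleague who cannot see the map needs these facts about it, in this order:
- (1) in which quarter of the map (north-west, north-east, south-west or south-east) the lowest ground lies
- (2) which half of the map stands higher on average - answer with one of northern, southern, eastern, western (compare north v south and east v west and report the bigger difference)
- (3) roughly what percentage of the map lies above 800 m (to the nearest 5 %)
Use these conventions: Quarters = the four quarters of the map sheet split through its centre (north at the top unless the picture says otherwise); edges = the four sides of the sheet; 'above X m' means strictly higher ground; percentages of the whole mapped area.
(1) Look to the south-east quarter for the lowest ground.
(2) Taken as a whole, the western half is higher than the eastern.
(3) Ground above 800 m makes up about 80 % of the sheet.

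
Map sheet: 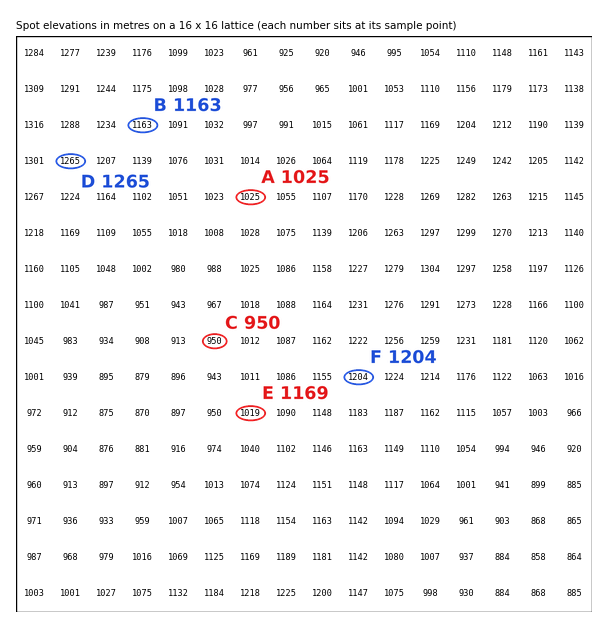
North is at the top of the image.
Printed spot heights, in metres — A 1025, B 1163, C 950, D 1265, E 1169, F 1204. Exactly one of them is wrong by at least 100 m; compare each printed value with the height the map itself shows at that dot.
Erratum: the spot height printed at E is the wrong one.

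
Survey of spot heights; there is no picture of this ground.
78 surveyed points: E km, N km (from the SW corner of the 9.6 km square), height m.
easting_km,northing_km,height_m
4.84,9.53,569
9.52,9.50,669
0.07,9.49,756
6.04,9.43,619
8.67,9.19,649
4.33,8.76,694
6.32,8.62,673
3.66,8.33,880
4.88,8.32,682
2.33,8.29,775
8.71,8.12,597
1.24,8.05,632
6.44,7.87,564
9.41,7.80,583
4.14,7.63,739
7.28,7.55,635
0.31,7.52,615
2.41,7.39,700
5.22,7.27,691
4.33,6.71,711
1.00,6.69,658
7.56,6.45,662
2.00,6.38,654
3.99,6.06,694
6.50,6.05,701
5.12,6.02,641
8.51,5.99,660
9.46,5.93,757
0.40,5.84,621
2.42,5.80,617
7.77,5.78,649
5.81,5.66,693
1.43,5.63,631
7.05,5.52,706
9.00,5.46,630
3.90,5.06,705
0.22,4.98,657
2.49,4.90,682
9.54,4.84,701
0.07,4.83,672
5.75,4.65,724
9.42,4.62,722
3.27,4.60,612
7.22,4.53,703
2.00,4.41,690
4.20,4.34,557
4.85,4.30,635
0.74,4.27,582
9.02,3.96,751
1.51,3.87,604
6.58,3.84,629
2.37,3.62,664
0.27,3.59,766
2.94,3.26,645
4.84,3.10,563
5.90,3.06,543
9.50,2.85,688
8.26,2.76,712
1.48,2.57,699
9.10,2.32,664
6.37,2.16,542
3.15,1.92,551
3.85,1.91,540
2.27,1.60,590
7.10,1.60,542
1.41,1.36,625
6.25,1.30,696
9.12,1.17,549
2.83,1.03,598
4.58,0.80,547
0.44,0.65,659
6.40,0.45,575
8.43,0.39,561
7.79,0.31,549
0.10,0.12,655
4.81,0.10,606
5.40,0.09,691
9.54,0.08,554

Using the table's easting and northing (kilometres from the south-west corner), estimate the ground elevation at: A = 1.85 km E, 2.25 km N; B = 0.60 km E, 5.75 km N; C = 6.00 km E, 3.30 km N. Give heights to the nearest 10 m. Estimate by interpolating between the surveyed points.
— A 710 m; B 630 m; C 570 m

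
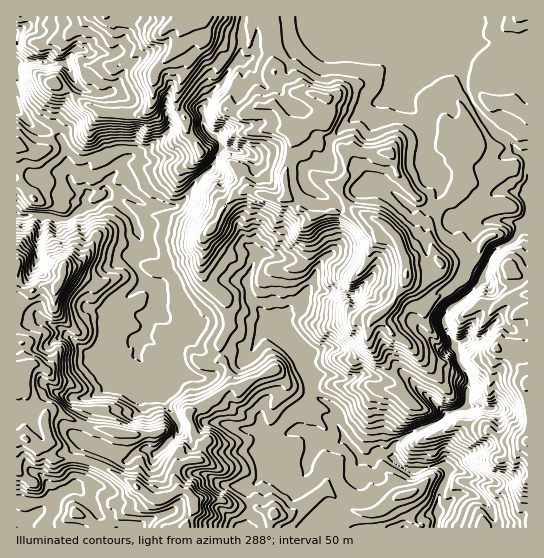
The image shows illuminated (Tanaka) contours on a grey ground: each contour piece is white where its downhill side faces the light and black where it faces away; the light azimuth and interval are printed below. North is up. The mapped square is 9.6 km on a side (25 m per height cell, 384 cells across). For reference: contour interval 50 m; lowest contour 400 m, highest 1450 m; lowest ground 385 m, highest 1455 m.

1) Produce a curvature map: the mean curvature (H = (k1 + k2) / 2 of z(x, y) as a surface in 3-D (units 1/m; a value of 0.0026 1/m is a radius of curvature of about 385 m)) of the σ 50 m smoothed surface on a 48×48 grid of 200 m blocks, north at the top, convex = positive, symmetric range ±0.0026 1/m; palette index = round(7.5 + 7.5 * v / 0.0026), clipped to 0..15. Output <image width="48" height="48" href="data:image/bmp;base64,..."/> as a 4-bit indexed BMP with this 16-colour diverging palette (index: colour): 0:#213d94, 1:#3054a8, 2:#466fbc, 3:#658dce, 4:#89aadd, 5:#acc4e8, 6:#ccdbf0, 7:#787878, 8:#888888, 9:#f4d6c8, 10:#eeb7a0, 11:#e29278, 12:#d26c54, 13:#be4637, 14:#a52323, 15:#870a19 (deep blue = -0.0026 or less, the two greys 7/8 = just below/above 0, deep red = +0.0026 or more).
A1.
<image width="48" height="48" href="data:image/bmp;base64,Qk32BAAAAAAAAHYAAAAoAAAAMAAAADAAAAABAAQAAAAAAIAEAAATCwAAEwsAABAAAAAAAAAAlD0hAKhUMAC8b0YAzo1lAN2qiQDoxKwA8NvMAHh4eACIiIgAyNb0AKC37gB4kuIAVGzSADdGvgAjI6UAGQqHAJiIlXiWQ0qspHY1aHZWd3ZVVFvCuY6FeIZlf6R4yoMT7HOnmvqnd4q8uHdRWJ0HqFVViUaoVs6h/J/Hl6V7h5dmrKmSZoJFeVyVRWdCj7i91lQziHZXqnd3ac6xpTj5jK9Gc0NM/EWYdQRWaGZ2iXeIeHb7L4QAPqFMdHv7OTW4JM66dniGeYWmyRAVAje5g2ibzvpTKkS675Z3ZoiGiZkzYIeIJZ39x3uqhURWgyBvKmd2Z4iHh4OVcu6HN0A1jMpsVFZ8394SjPmYhneHWEaIhQr/dqyarXWnON7smY/Q8TElaIZnmUaZWqAD/rzjmXa5vGVVNEsY9FaoWJZ4iDipZ7zlCmxzS4eedHvMlGZevrl3ZrZodEaod8/QlAAATYqCEUJFVmVGd9uqVHqGZ4iKqscH+w3VjIkJrKdmd3dnc0q/p2uTjarbeJCLxga3zKmOZWZniHh1RTZmrupVQiQCeTarmAmkiq28dEZ4d4d2vapiWehHjN1bo0vK4NulmHU61jZ4d4d3pYiFSYRVNjavRI+mMMzsdsxjYqZod3h3aKpoWFZWc1XrPPprIQCsqHbHLMdoeHh3ZXqpZoVpypyafWOcDy4MJZYYx4dneHh3dlmWd3aad42ulDTRD4iAyLRflDZXiHeHZmqZVmVUd7uq+0bZCPnXemo+U0pVeId2Z5y0Z3dUqOFVbVZboA98qK2/xlqmZnd2ermEqXhyQgYJedmVjCIWR6Fn+GettndVi2ZTmomlSs+Qd/h8h/B7p/BL/ZM1d6horWeHTLq5C3fzRvZK1qcO1fVcytllVnZlbXaZNCNaQESpN/hOln8K18RqWXxmlXZ5vnZDVYd5lCRcirVpV25gGasZW1/Ic4dnr9llR4XrViOKjpaWWGf/VFtEKVu5dYZnefopV7KudVmq6maWZ4REQwADkTWYOqh1eK1VZXa83qztllZoZ3mYxl/5mEZVlUNARquletumZXlWZTqGiGab1Zx2mDdVWIeoC8be/lxmVrNXY6x2eohkUZWIZppah3idAtFrQ3xWq8dlWORXaoiIlYVmZ4mEiJnOsAXaZZxYdIlne2V3aYaJtnmXV2WGZlNFvw/4JlxnU6donVZneHhmpcu8R5ZFU0mVn7AARTqGlOvM3mZoiXqKNcdnOOlVZYGb6Av8llqocotEbJdop3qDacJGU8pnhKkMwIA2m6uJqhd1aIhoh5komEaGVV3e7dsP0Ny+dXl3jWN3Z2Z4h7OIeDiHSv6pdfZbIJ9py7RWWnZWd3eIeWaomBmbnGI0Q9gthCuFp4is7dhnd3eHikqIhynf0Vh0Z9wedjHGhGipZbmYd3d3l2l3hy/ukMeYa+lalaKoarWWVmeId3d3d3h4hwQACtq9ZJ6YtWsUebeGZmd3d3d3d3iZd0m4ojNDdhXImnhnSIZ2d3d3d3d3d3aZd3/bxmeWVrZpa6eHa4d3d3d4d3d3d3dmZgZWq3WKR7+JeZVWaodnd4d3d3d3d3eJh6SIdqrHhlWZmqp1eYd3h4d4d3d3d3dnqQ=="/>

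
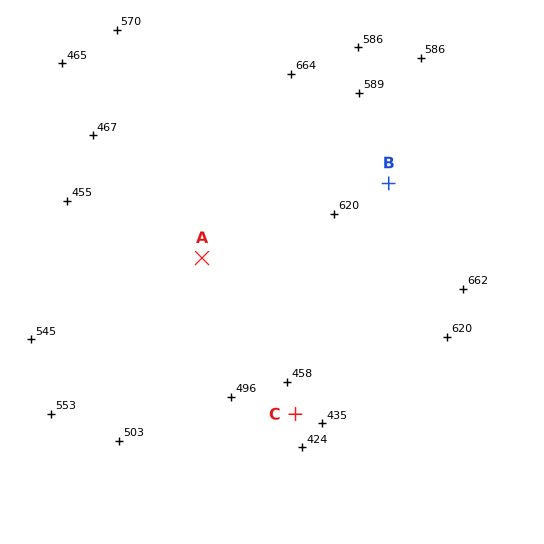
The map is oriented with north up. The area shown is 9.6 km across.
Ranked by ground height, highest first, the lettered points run B A C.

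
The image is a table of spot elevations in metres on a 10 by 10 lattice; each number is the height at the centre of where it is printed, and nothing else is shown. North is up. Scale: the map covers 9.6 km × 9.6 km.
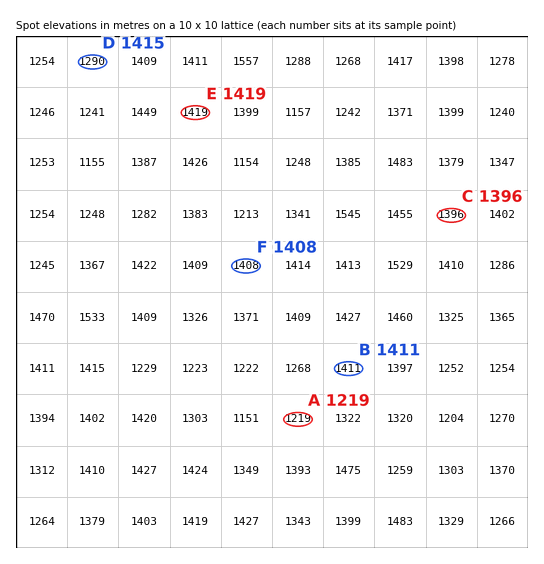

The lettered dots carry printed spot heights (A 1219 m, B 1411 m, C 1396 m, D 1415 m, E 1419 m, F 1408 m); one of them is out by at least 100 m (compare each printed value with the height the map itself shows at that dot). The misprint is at D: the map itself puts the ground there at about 1290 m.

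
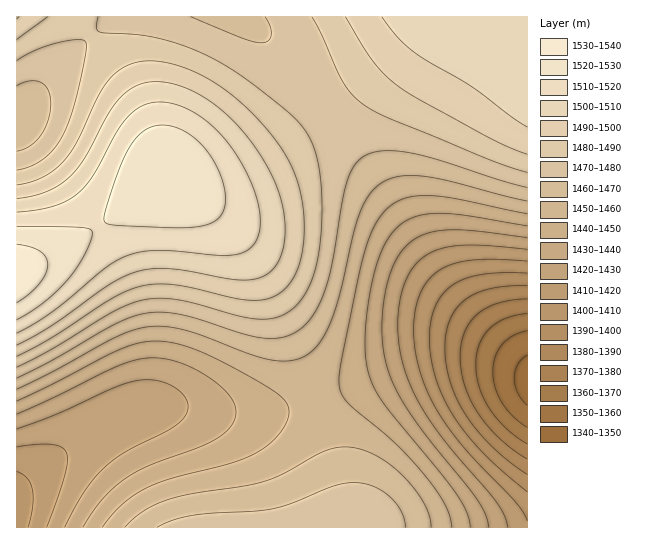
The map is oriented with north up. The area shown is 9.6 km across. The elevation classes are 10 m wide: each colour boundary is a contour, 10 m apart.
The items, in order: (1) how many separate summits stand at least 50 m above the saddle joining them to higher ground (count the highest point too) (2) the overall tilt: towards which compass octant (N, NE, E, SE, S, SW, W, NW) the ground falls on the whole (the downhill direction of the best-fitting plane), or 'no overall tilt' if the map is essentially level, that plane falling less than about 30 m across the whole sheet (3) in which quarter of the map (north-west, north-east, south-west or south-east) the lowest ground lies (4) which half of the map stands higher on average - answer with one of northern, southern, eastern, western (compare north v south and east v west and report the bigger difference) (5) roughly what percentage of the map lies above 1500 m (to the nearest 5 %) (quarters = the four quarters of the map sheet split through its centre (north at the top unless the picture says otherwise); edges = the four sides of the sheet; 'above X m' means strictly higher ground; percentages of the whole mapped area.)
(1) There is 1 summit with 50 m or more of prominence.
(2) The general tilt is down to the south-east (the land rises towards the north-west).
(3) The lowest point lies in the south-east quarter of the map.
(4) The northern half stands higher on average than the southern half.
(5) Roughly 20 % of the ground is higher than 1500 m.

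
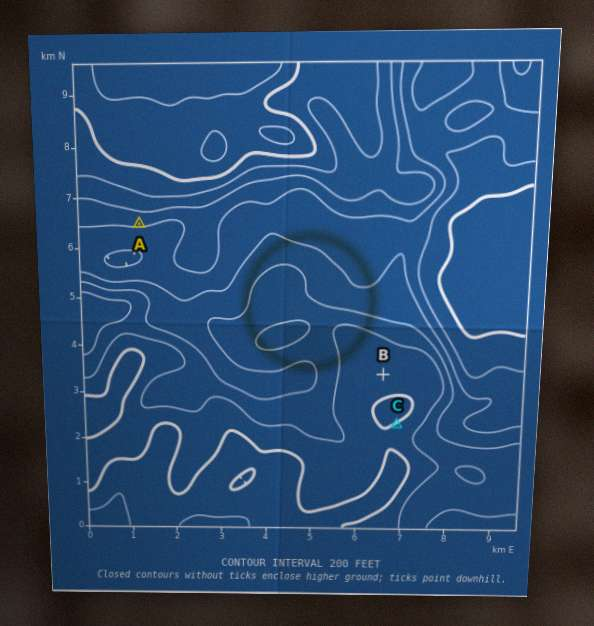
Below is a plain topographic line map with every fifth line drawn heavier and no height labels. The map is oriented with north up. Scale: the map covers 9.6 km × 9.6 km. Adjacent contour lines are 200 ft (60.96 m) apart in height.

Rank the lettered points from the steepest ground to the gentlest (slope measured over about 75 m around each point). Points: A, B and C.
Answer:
A C B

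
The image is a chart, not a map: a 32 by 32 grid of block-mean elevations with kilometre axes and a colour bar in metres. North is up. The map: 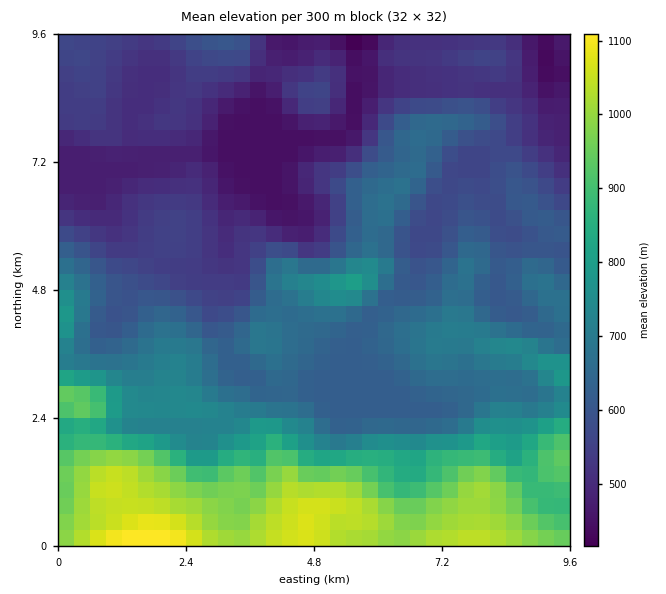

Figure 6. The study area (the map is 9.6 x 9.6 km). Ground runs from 400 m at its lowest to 1120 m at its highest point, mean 670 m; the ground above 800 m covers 19.7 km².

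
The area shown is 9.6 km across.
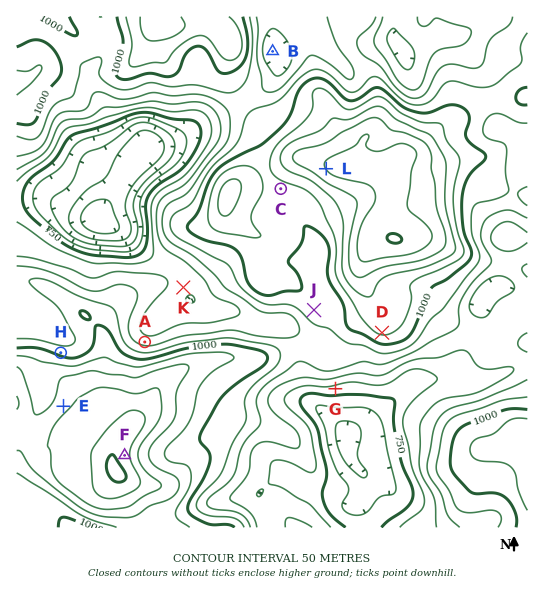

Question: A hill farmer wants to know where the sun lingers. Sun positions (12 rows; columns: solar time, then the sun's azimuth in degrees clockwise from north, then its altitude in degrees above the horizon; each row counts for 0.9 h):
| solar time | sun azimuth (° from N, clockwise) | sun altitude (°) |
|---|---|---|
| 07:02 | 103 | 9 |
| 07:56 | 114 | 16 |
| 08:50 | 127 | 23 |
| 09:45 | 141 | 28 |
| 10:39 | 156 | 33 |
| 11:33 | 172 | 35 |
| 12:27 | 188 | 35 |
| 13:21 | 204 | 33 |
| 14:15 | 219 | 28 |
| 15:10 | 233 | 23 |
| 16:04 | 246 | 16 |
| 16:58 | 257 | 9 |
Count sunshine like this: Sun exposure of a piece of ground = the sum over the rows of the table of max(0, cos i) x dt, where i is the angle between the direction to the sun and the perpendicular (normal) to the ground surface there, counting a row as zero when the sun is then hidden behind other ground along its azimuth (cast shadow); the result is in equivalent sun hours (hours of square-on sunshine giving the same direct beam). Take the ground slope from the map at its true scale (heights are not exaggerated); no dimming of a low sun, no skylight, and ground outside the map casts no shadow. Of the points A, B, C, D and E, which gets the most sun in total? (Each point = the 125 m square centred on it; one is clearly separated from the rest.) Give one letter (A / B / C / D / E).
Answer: D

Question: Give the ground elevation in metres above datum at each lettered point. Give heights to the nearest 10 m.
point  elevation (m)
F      1230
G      780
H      980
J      980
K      820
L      1200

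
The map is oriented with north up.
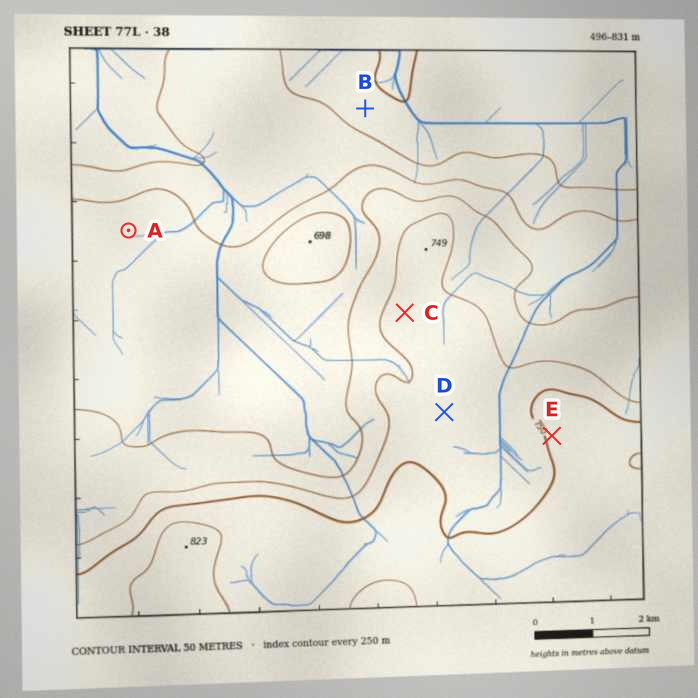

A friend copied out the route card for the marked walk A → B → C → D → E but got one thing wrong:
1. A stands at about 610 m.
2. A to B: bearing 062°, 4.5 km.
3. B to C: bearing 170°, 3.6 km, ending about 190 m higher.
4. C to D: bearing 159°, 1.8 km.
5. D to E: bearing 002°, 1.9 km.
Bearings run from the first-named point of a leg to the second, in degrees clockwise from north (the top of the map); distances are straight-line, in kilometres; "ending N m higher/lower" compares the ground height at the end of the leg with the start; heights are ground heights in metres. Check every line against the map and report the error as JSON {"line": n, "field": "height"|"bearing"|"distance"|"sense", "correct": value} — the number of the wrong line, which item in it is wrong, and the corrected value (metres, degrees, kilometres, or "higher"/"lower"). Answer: {"line": 5, "field": "bearing", "correct": 104}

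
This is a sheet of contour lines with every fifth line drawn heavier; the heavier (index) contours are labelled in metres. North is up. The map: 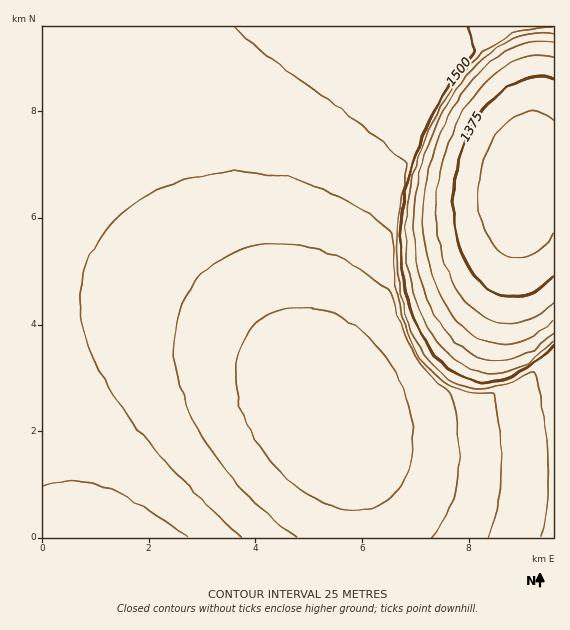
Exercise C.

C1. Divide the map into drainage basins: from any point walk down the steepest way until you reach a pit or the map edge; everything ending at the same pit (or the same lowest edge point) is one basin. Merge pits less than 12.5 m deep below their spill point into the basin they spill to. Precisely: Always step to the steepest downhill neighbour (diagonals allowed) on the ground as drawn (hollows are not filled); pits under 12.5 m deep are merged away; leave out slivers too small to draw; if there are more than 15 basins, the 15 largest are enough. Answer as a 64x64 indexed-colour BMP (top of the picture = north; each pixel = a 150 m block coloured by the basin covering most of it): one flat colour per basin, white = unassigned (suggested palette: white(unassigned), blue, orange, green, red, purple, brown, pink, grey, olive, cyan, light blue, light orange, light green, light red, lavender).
<image width="64" height="64" href="data:image/bmp;base64,Qk12CAAAAAAAAHYAAAAoAAAAQAAAAEAAAAABAAQAAAAAAAAIAAATCwAAEwsAABAAAAAAAAAA////ALR3HwAOf/8ALKAsACgn1gC9Z5QAS1aMAMJ34wB/f38AIr28AM++FwDox64AeLv/AIrfmACWmP8A1bDFACIiIiIiIiIiIiIiIiIiIiIiIiIiERERERERERERERERIiIiIiIiIiIiIiIiIiIiIiIiIiIREREREREREREREREiIiIiIiIiIiIiIiIiIiIiIiIiIhERERERERERERERESIiIiIiIiIiIiIiIiIiIiIiIiIiERERERERERERERERIiIiIiIiIiIiIiIiIiIiIiIiIiIREREREREREREREREiIiIiIiIiIiIiIiIiIiIiIiIiIhERERERERERERERESIiIiIiIiIiIiIiIiIiIiIiIiIhERERERERERERERERIiIiIiIiIiIiIiIiIiIiIiIiIiEREREREREREREREREiIiIiIiIiIiIiIiIiIiIiIiIiIRERERERERERERERESIiIiIiIiIiIiIiIiIiIiIiIiIhERERERERERERERERIiIiIiIiIiIiIiIiIiIiIiIiIhEREREREREREREREREiIiIiIiIiIiIiIiIiIiIiIiIiERERERERERERERERESIiIiIiIiIiIiIiIiIiIiIiIiIRERERERERERERERERIiIiIiIiIiIiIiIiIiIiIiIiIREREREREREREREREREiIiIiIiIiIiIiIiIiIiIiIiIhERERERERERERERERESIiIiIiIiIiIiIiIiIiIiIiIhERERERERERERERERERIiIiIiIiIiIiIiIiIiIiIiIhEREREREREREREREREREiIiIiIiIiIiIiIiIiIiIiIiERERERERERERERERERESIiIiIiIiIiIiIiIiIiIiIiERERERERERERERERERERIiIiIiIiIiIiIiIiIiIiIiEREREREREREREREREREREiIiIiIiIiIiIiIiIiIiIiERERERERERERERERERERESIiIiIiIiIiIiIiIiIiIhERERERERERERERERERERERIiIiIiIiIiIiIiIiIiIhEREREREREREREREREREREREiIiIiIiIiIiIiIiIiIhERERERERERERERERERERERESIiIiIiIiIiIiIiIiIRERERERERERERERERERERERERIiIiIiIiIiIiIiIiEREREREREREREREREREREREREREiIiIiIiIiIiIiIhERERERERERERERERERERERERERESIiIiIiIiIiIiIRERERERERERERERERERERERERERERIiIiIiIiIiIhEREREREREREREREREREREREREREREREiIiIiIiIiERERERERERERERERERERERERERERERERESIiIiIiERERERERERERERERERERERERERERERERERERIiIhERERERERERERERERERERERERERERERERERERERERERERERERERERERERERERERERERERERERERERERERERERERERERERERERERERERERERERERERERERERERERERERERERERERERERERERERERERERERERERERERERERERERERERERERERERERERERERERERERERERERERERERERERERERERERERERERERERERERERERERERERERERERERERERERERERERERERERERERERERERERERERERERERERERERERERERERERERERERERERERERERERERERERERERERERERERERERERERERERERERERERERERERERERERERERERERERERERERERERERERERERERERERERERERERERERERERERERERERERERERERERERERERERERERERERERERERERERERERERERERERERERERERERERERERERERERERERERERERERERERERERERERERERERERERERERERERERERERERERERERERERERERERERERERERERERERERERERERERERERERERERERERERERERERERERERERERERERERERERERERERERERERERERERERERERERERERERERERERERERERERERERERERERERERERERERERERERERERERERERERERERERERERERERERERERERERERERERERERERERERERERERERERERERERERERERERERERERERERERERERERERERERERERERERERERERERERERERERERERERERERERERERERERERERERERERERERERERERERERERERERERERERERERERERERERERERERERERERERERERERERERERERERERERERERERERERERERERERERERERERERERERERERERERERERERERERERERERERERERERERERERERERERERERERERERERERERERERERERERERERERERERERERERERERERERERERERERERERERERERERERERERERERERERERERERERERERERERERERERERERERERERERERERERERERERERERERERERERERERERERERERERERERERERERERERERERERERERERERERERERERERERERERERERERERERERERERERERERERERERERERERERERERERERERERERERERERERERERERERERERERERERERERERERERERERERERERERERERERERERERERERERERERERERERERERERERERERERERERERERERERERERERERERERERERERERERERERERERERERERERERERER"/>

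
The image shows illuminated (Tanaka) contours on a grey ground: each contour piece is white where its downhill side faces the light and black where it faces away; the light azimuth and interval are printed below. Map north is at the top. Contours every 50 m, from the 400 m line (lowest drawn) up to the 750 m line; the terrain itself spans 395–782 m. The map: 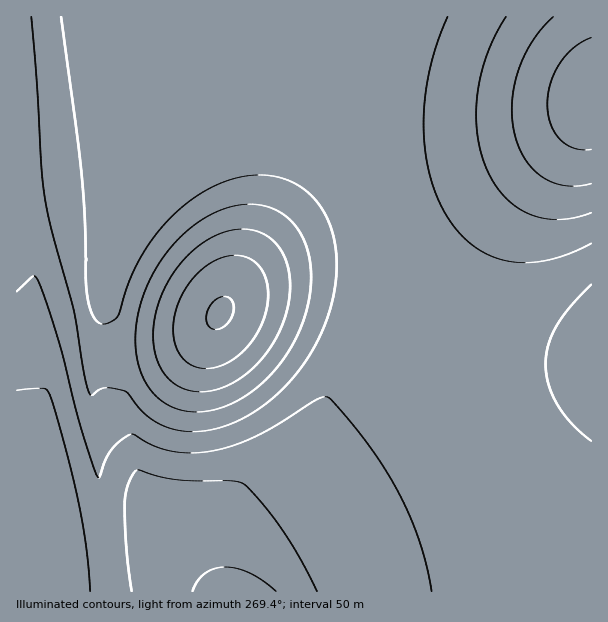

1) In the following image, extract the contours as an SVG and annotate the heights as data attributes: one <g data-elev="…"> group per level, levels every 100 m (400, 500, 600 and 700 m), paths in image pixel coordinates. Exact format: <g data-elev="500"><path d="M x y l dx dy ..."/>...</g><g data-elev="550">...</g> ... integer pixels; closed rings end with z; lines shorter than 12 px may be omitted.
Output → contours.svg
<g data-elev="400"><path d="M213 329l-4-3-3-5 0-6 3-7 9-10 6-2 4 1 4 3 2 6-3 12-8 9-5 2z"/></g><g data-elev="500"><path d="M200 392l-14-2-11-6-10-9-7-12-4-13-1-17 2-16 5-17 7-16 10-16 12-14 14-11 13-8 15-5 14-1 13 3 11 5 7 7 7 10 4 10 3 14 0 13-2 15-4 15-7 15-8 14-10 12-11 10-12 9-12 6-12 4z"/><path d="M591 184l-13 2-12 0-12-3-11-6-9-7-9-11-6-12-5-15-2-15 0-15 2-16 4-15 6-15 9-15 9-12 11-12"/></g><g data-elev="600"><path d="M591 243l-22 11-21 6-20 3-19-2-18-5-17-10-13-12-13-16-10-20-8-22-5-24-1-27 1-29 5-27 7-27 11-25"/><path d="M61 17l21 162 3 43 2 71 4 18 7 11 4 2 5 0 10-7 11-32 8-19 12-21 14-18 26-25 15-10 15-8 18-6 16-3 17 0 15 4 15 7 12 9 10 12 7 14 7 25 1 29-5 30-10 30-17 28-20 24-24 21-26 14-15 6-15 3-13 1-14-2-13-4-14-8-9-8-16-19-18-3-8 2-7 5-3-3-6-25-9-57-22-79-7-34-4-29-4-82-6-69"/></g><g data-elev="700"><path d="M90 591l-3-40-7-44-12-51-17-57-3-7-3-3-28 1"/><path d="M317 591l-16-31-17-28-20-26-19-21-14-4-37 0-21-2-17-3-18-6-4 3-5 8-4 20 1 45 6 45"/></g>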